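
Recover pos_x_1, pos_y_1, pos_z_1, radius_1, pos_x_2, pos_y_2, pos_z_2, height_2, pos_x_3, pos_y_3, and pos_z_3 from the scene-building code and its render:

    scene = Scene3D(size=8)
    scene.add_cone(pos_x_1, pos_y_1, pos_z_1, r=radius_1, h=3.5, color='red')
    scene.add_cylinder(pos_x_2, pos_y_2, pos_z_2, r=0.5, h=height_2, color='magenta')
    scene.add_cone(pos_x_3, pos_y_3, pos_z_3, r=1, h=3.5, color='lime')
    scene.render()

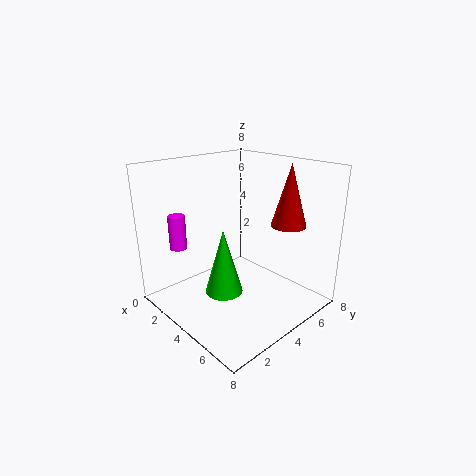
pos_x_1 = 5.5, pos_y_1 = 6.5, pos_z_1 = 4.5, radius_1 = 1, pos_x_2 = 1, pos_y_2 = 2, pos_z_2 = 3, height_2 = 2, pos_x_3 = 4.5, pos_y_3 = 2.5, pos_z_3 = 1.5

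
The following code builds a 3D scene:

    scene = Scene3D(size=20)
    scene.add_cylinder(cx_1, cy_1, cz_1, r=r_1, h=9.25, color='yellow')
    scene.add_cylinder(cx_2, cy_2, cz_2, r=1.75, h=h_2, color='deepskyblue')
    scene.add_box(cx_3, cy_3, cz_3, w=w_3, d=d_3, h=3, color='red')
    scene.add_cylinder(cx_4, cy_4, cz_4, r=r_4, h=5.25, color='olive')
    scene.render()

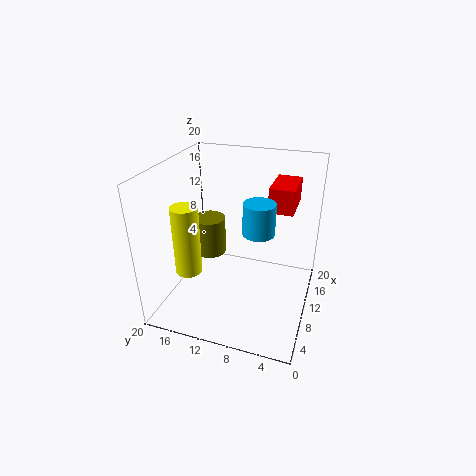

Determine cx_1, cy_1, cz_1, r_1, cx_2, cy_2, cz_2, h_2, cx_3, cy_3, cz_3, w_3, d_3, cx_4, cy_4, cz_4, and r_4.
cx_1 = 5; cy_1 = 15.25; cz_1 = 6.75; r_1 = 1.75; cx_2 = 3; cy_2 = 5.25; cz_2 = 15.25; h_2 = 3.5; cx_3 = 6.75; cy_3 = 2.25; cz_3 = 16; w_3 = 5.25; d_3 = 3; cx_4 = 10; cy_4 = 14.25; cz_4 = 7.25; r_4 = 2.25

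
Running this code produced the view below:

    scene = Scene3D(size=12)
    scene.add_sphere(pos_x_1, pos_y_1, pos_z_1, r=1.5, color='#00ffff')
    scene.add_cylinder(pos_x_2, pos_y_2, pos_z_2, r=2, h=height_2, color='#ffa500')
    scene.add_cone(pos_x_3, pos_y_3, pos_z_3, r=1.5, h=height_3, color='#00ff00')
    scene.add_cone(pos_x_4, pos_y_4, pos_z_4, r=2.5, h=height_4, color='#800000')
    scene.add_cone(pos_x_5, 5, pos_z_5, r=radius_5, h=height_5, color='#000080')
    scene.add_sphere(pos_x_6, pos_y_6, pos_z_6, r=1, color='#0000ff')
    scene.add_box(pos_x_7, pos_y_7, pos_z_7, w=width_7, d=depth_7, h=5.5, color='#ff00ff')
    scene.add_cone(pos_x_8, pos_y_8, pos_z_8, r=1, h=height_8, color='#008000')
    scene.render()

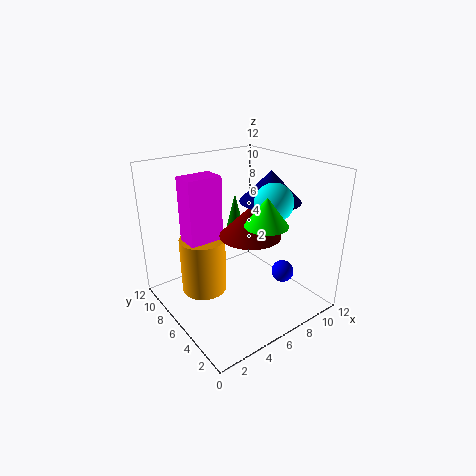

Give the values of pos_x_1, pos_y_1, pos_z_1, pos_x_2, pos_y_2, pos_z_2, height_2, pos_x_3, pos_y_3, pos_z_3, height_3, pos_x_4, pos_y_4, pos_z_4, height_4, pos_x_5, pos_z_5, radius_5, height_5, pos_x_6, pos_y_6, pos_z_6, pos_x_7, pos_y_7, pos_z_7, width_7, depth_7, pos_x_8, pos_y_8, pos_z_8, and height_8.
pos_x_1 = 7.5, pos_y_1 = 3.5, pos_z_1 = 9.5, pos_x_2 = 4, pos_y_2 = 8.5, pos_z_2 = 0.5, height_2 = 5, pos_x_3 = 5, pos_y_3 = 1.5, pos_z_3 = 9, height_3 = 2, pos_x_4 = 6.5, pos_y_4 = 5, pos_z_4 = 6.5, height_4 = 2.5, pos_x_5 = 8.5, pos_z_5 = 9, radius_5 = 2.5, height_5 = 2.5, pos_x_6 = 10, pos_y_6 = 4.5, pos_z_6 = 2, pos_x_7 = 2.5, pos_y_7 = 7.5, pos_z_7 = 5.5, width_7 = 3, depth_7 = 2, pos_x_8 = 9, pos_y_8 = 10.5, pos_z_8 = 4, height_8 = 4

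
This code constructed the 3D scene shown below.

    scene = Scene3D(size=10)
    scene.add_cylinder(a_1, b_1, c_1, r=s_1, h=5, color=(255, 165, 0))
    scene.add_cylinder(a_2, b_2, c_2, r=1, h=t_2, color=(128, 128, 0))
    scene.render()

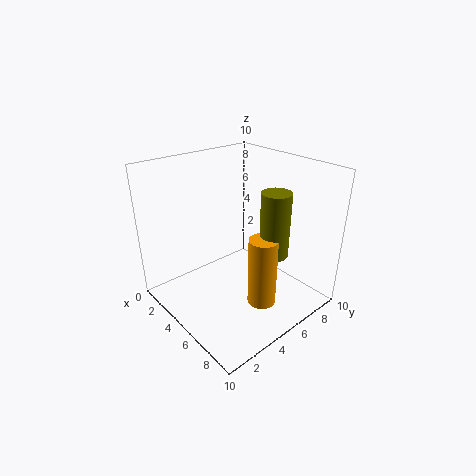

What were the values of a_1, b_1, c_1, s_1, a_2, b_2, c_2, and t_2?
a_1 = 7
b_1 = 5.5
c_1 = 0.5
s_1 = 1
a_2 = 7
b_2 = 6.5
c_2 = 4
t_2 = 4.5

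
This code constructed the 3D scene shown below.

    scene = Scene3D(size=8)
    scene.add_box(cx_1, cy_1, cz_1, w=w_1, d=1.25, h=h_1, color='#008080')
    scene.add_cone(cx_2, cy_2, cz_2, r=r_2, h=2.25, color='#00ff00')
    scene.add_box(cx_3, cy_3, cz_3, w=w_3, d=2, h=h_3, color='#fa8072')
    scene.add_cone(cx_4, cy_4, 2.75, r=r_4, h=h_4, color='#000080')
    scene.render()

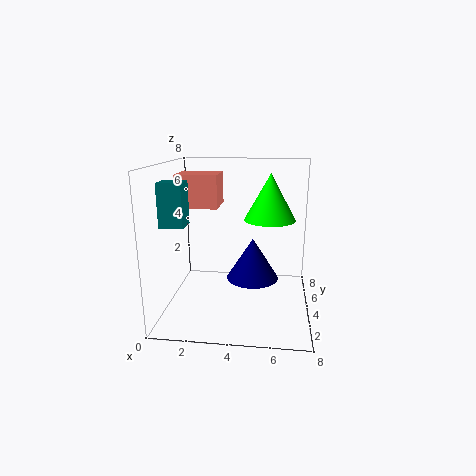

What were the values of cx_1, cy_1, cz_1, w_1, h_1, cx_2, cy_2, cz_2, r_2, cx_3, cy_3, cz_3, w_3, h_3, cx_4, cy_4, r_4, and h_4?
cx_1 = 0.25
cy_1 = 2
cz_1 = 5
w_1 = 1.25
h_1 = 2.25
cx_2 = 5.75
cy_2 = 2.5
cz_2 = 5.5
r_2 = 1.25
cx_3 = 0.75
cy_3 = 3.25
cz_3 = 5.75
w_3 = 2.25
h_3 = 1.75
cx_4 = 5
cy_4 = 1.75
r_4 = 1.25
h_4 = 2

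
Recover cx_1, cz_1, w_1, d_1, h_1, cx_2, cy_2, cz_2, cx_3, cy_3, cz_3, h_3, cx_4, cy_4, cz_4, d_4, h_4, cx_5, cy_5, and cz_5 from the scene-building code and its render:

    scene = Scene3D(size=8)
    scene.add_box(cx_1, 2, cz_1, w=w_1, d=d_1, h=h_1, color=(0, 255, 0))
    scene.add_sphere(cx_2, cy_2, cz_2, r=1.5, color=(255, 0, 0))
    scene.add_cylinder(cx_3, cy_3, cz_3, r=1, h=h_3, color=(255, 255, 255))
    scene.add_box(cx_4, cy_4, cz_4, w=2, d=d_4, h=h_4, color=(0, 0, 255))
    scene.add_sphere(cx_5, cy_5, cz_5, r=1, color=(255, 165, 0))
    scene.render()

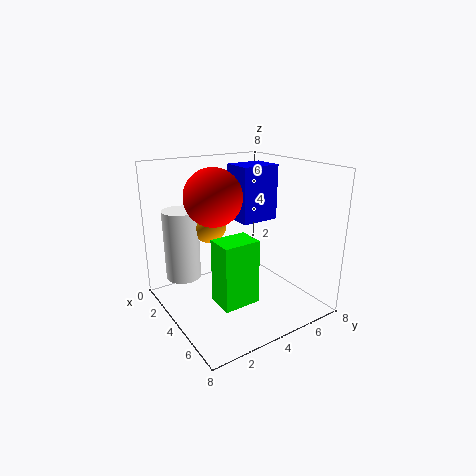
cx_1 = 4.5
cz_1 = 1
w_1 = 1.5
d_1 = 2
h_1 = 3.5
cx_2 = 4
cy_2 = 2.5
cz_2 = 6.5
cx_3 = 2
cy_3 = 1.5
cz_3 = 1.5
h_3 = 4
cx_4 = 0.5
cy_4 = 5.5
cz_4 = 4
d_4 = 2.5
h_4 = 3.5
cx_5 = 2.5
cy_5 = 3
cz_5 = 4.5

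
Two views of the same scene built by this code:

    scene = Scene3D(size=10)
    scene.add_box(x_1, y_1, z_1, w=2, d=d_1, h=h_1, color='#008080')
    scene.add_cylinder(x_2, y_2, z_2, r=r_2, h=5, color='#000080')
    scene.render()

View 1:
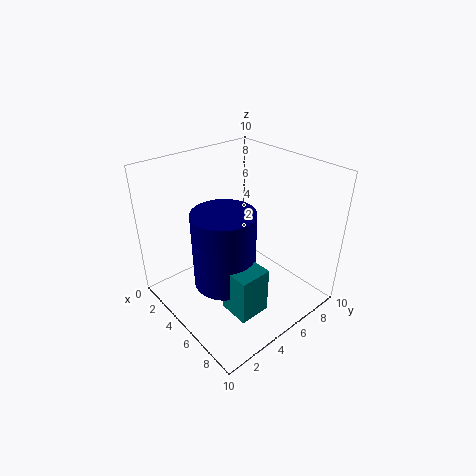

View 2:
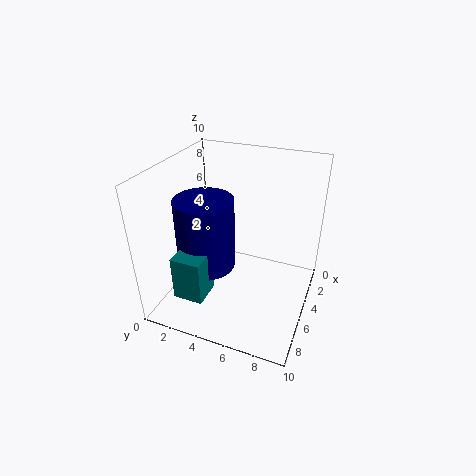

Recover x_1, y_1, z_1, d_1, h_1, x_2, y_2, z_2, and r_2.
x_1 = 7
y_1 = 2
z_1 = 2
d_1 = 2
h_1 = 3
x_2 = 6
y_2 = 3
z_2 = 3
r_2 = 2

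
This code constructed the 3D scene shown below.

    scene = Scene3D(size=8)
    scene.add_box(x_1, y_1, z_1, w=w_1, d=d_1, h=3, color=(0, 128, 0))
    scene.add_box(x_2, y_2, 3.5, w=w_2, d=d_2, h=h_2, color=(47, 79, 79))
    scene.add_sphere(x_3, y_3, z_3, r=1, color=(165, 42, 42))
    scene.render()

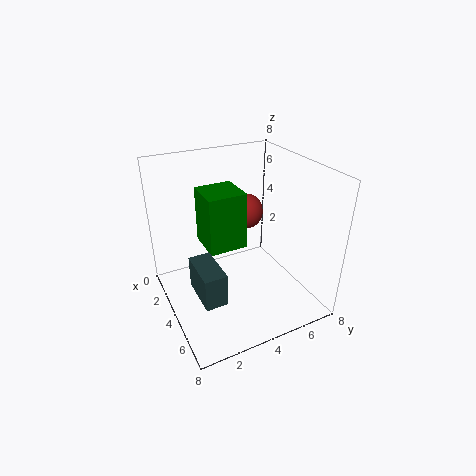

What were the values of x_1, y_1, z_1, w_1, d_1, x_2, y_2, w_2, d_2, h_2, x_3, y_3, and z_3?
x_1 = 3; y_1 = 2; z_1 = 4; w_1 = 2; d_1 = 2; x_2 = 6; y_2 = 0.5; w_2 = 2; d_2 = 1; h_2 = 1.5; x_3 = 3; y_3 = 5; z_3 = 5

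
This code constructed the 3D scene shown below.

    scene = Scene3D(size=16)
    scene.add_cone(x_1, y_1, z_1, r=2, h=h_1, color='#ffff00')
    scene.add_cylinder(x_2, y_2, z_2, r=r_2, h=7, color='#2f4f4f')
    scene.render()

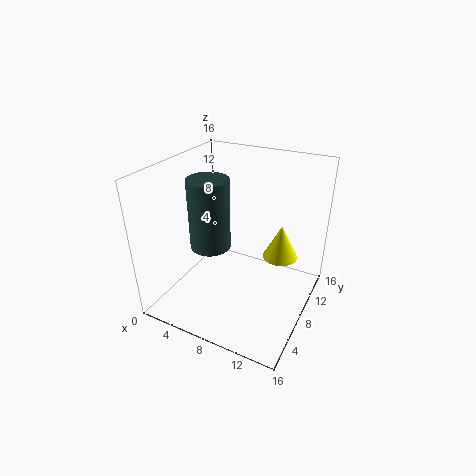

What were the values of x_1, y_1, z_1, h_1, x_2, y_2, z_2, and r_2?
x_1 = 12; y_1 = 11; z_1 = 5; h_1 = 4; x_2 = 7; y_2 = 4; z_2 = 9; r_2 = 2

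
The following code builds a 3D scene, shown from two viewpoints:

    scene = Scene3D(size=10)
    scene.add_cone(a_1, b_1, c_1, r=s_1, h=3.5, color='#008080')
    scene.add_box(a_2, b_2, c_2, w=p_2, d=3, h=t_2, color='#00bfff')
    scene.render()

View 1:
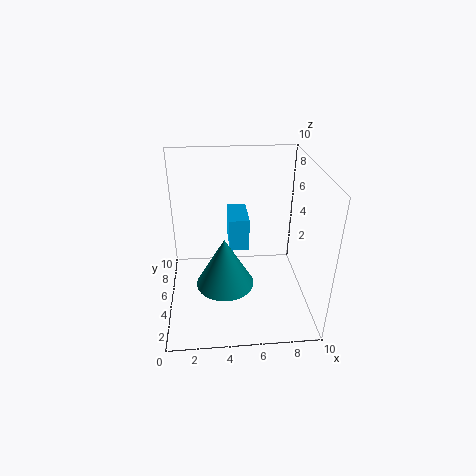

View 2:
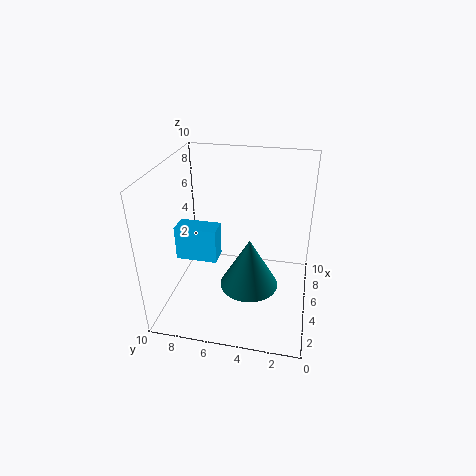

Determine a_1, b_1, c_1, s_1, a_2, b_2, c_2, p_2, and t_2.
a_1 = 4, b_1 = 4, c_1 = 2, s_1 = 2, a_2 = 4.5, b_2 = 6.5, c_2 = 3, p_2 = 1.5, t_2 = 2.5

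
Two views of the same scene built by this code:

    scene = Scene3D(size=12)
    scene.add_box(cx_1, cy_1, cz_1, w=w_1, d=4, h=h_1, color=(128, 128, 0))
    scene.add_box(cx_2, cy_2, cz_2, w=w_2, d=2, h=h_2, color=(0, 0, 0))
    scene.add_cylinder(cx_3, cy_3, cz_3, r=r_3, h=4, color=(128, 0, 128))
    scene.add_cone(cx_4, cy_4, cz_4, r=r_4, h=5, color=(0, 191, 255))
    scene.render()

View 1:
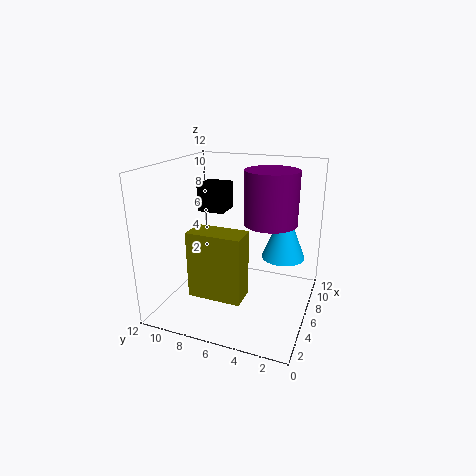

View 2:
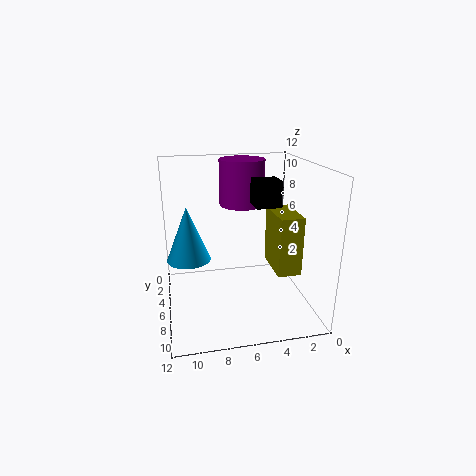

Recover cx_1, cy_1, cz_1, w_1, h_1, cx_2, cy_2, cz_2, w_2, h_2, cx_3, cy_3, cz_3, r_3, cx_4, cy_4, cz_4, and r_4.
cx_1 = 1, cy_1 = 4, cz_1 = 3, w_1 = 2, h_1 = 5, cx_2 = 3, cy_2 = 6, cz_2 = 9, w_2 = 2, h_2 = 2, cx_3 = 5, cy_3 = 3, cz_3 = 8, r_3 = 2, cx_4 = 10, cy_4 = 3, cz_4 = 3, r_4 = 2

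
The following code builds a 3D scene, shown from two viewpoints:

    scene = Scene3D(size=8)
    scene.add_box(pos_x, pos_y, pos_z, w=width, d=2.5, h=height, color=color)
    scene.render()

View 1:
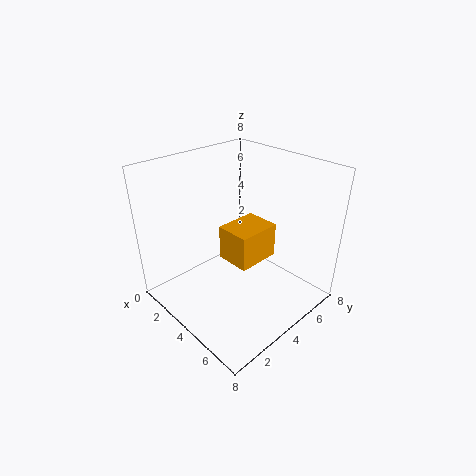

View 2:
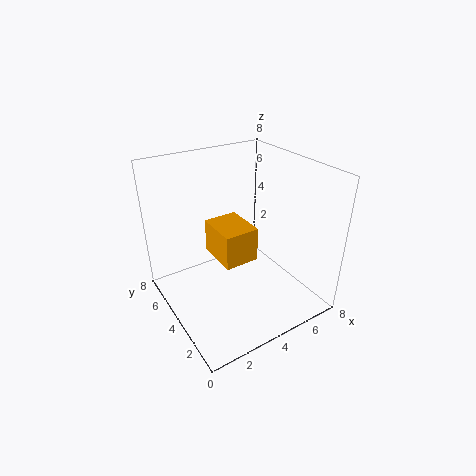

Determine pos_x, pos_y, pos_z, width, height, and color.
pos_x = 3; pos_y = 3.5; pos_z = 2.5; width = 2; height = 2; color = 'orange'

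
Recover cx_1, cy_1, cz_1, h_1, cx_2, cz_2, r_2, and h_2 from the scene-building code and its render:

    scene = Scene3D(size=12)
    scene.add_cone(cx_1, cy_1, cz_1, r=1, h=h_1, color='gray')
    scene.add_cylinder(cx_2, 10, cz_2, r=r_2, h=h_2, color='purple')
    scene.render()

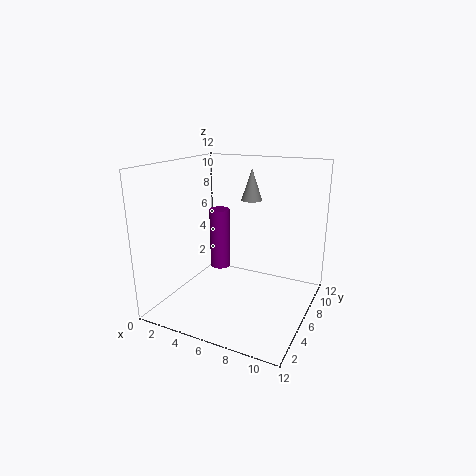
cx_1 = 5, cy_1 = 11, cz_1 = 8, h_1 = 3, cx_2 = 2, cz_2 = 1, r_2 = 1, h_2 = 6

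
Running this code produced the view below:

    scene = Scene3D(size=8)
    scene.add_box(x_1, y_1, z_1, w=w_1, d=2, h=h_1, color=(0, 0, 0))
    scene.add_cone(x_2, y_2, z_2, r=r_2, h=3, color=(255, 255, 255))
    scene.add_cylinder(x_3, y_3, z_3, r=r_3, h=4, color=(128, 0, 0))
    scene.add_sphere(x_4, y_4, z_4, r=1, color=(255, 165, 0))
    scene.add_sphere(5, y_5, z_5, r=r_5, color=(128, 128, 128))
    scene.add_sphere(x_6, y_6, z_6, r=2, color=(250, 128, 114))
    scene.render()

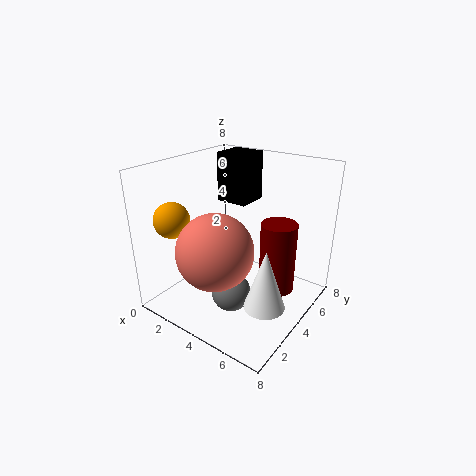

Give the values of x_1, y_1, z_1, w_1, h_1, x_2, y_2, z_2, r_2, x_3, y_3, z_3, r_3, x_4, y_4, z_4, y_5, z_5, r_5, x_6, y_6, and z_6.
x_1 = 1, y_1 = 6, z_1 = 5, w_1 = 2, h_1 = 3, x_2 = 7, y_2 = 2, z_2 = 2, r_2 = 1, x_3 = 6, y_3 = 5, z_3 = 1, r_3 = 1, x_4 = 1, y_4 = 2, z_4 = 5, y_5 = 2, z_5 = 2, r_5 = 1, x_6 = 4, y_6 = 2, z_6 = 4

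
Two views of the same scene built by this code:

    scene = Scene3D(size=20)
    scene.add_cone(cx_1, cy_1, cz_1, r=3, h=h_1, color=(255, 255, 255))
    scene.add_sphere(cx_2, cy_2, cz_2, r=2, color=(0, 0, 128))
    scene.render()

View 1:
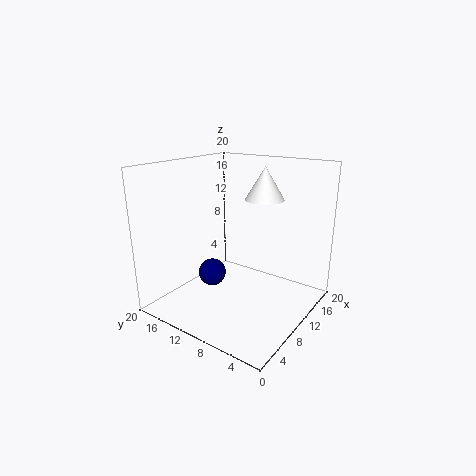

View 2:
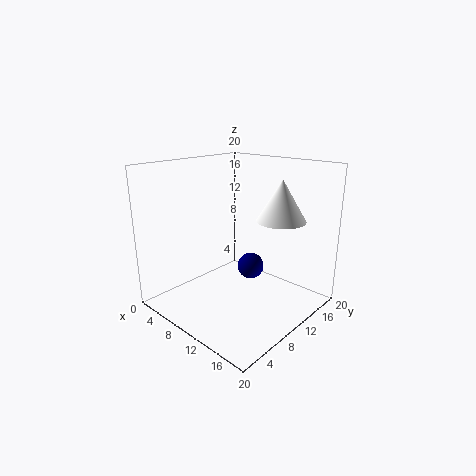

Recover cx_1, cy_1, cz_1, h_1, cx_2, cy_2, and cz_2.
cx_1 = 17
cy_1 = 10
cz_1 = 14
h_1 = 5
cx_2 = 9
cy_2 = 14
cz_2 = 4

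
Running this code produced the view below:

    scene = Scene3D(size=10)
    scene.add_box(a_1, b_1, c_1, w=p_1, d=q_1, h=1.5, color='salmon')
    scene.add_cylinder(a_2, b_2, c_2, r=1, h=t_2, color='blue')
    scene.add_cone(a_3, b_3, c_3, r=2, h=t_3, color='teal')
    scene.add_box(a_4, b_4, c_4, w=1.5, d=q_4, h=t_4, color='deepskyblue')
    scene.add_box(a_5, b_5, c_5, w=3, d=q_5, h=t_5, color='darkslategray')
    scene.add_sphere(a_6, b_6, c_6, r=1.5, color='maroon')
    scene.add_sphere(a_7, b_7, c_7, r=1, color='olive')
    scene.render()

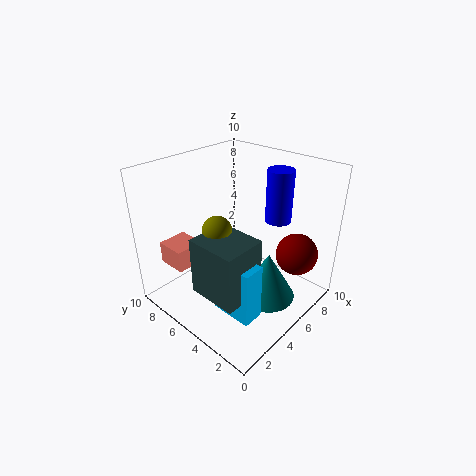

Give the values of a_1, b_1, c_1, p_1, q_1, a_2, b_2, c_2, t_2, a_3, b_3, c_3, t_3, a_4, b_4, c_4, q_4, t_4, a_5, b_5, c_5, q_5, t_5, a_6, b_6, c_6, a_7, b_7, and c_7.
a_1 = 1; b_1 = 6.5; c_1 = 3.5; p_1 = 2; q_1 = 2; a_2 = 9; b_2 = 4.5; c_2 = 5; t_2 = 4; a_3 = 6; b_3 = 3; c_3 = 0.5; t_3 = 3.5; a_4 = 2.5; b_4 = 2; c_4 = 0.5; q_4 = 3; t_4 = 4; a_5 = 1.5; b_5 = 2.5; c_5 = 2; q_5 = 3.5; t_5 = 4; a_6 = 8; b_6 = 2; c_6 = 3.5; a_7 = 3.5; b_7 = 5.5; c_7 = 6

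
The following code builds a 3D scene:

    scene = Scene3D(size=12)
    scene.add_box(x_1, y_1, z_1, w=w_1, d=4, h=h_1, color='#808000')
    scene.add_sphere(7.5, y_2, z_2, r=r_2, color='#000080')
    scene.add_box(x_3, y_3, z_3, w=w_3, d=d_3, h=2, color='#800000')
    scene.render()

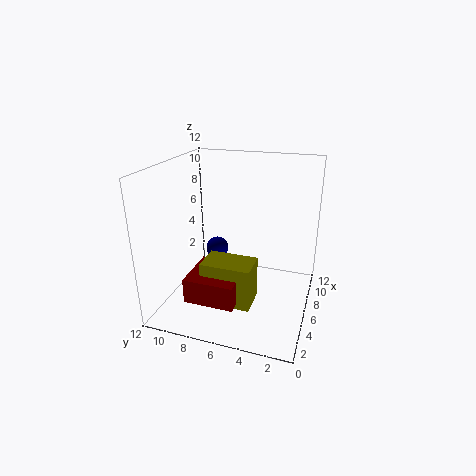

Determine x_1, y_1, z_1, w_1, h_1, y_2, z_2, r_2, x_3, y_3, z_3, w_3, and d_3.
x_1 = 2.5
y_1 = 4
z_1 = 1.5
w_1 = 2.5
h_1 = 3.5
y_2 = 8.5
z_2 = 4
r_2 = 1
x_3 = 1.5
y_3 = 5
z_3 = 2
w_3 = 4
d_3 = 4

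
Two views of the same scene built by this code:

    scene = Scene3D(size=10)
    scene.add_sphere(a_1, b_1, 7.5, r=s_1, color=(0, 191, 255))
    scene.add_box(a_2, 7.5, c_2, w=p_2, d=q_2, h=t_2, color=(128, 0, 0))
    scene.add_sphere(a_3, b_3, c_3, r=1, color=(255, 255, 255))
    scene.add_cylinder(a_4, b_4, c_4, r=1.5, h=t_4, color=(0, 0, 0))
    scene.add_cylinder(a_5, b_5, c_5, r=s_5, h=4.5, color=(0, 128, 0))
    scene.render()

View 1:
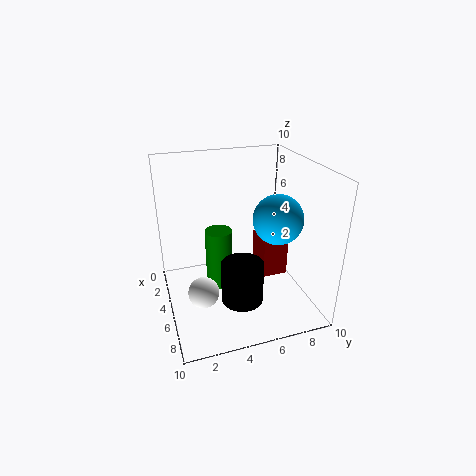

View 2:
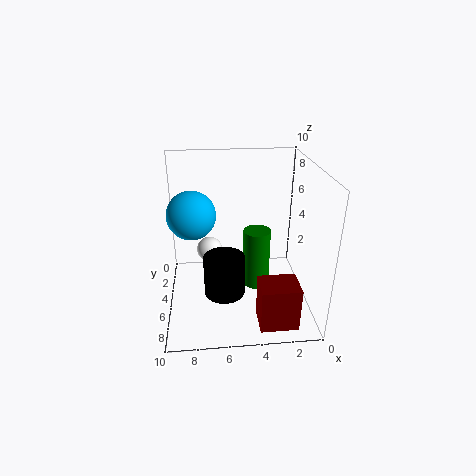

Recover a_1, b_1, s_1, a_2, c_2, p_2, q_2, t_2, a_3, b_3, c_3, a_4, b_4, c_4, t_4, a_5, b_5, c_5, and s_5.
a_1 = 8; b_1 = 6.5; s_1 = 1.5; a_2 = 1.5; c_2 = 0.5; p_2 = 2.5; q_2 = 2; t_2 = 3; a_3 = 7; b_3 = 2; c_3 = 2.5; a_4 = 6; b_4 = 5; c_4 = 0.5; t_4 = 3; a_5 = 3.5; b_5 = 4; c_5 = 0.5; s_5 = 1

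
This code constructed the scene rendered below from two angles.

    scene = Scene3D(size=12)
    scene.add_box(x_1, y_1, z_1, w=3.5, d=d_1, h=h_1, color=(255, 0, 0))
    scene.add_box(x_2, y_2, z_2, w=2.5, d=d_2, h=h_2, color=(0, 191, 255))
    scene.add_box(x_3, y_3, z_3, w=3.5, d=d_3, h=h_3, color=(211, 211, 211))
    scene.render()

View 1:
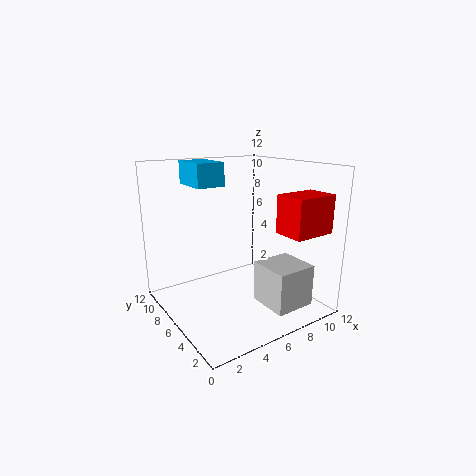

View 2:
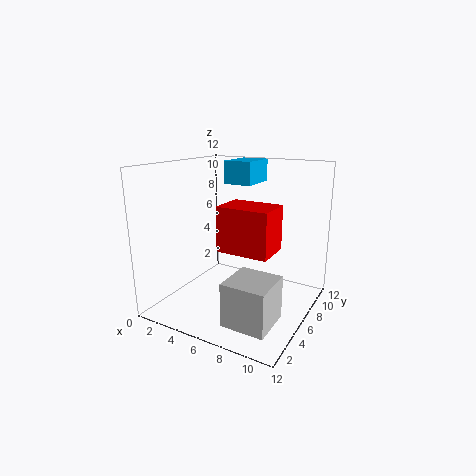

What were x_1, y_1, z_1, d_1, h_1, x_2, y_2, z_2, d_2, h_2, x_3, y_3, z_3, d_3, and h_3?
x_1 = 7.5, y_1 = 0.5, z_1 = 7, d_1 = 2.5, h_1 = 3, x_2 = 3.5, y_2 = 8, z_2 = 10, d_2 = 3.5, h_2 = 2, x_3 = 7, y_3 = 1.5, z_3 = 0.5, d_3 = 3.5, h_3 = 3.5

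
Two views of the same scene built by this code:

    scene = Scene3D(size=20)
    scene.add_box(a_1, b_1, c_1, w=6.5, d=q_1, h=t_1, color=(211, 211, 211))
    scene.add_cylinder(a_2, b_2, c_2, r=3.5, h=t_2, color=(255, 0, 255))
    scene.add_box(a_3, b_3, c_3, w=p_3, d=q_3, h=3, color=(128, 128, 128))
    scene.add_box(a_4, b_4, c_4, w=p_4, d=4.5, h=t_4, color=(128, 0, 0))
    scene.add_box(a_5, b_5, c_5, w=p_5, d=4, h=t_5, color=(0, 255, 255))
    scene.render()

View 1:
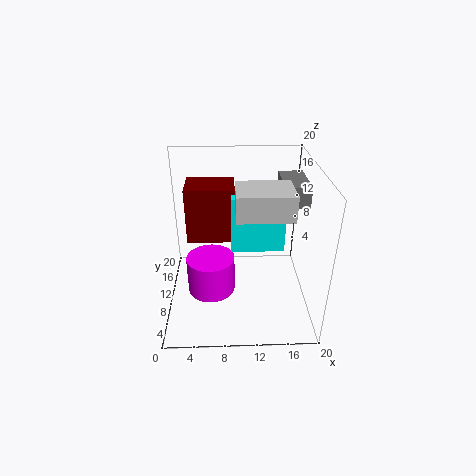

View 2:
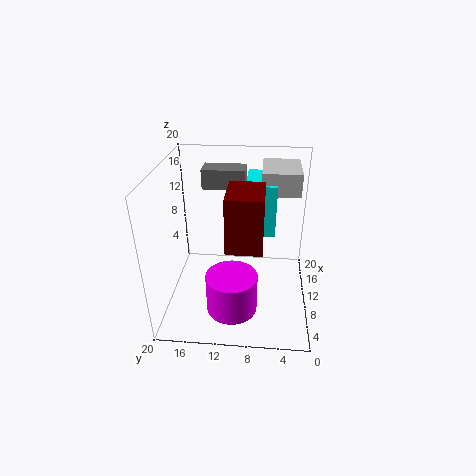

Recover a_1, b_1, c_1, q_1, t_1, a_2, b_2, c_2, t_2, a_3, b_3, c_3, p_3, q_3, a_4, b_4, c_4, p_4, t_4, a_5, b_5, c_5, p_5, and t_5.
a_1 = 9.5
b_1 = 2
c_1 = 16.5
q_1 = 5
t_1 = 3
a_2 = 6
b_2 = 10.5
c_2 = 1
t_2 = 5.5
a_3 = 16
b_3 = 9.5
c_3 = 14.5
p_3 = 3.5
q_3 = 6.5
a_4 = 3.5
b_4 = 6.5
c_4 = 11.5
p_4 = 6
t_4 = 7
a_5 = 9
b_5 = 5
c_5 = 11
p_5 = 6.5
t_5 = 7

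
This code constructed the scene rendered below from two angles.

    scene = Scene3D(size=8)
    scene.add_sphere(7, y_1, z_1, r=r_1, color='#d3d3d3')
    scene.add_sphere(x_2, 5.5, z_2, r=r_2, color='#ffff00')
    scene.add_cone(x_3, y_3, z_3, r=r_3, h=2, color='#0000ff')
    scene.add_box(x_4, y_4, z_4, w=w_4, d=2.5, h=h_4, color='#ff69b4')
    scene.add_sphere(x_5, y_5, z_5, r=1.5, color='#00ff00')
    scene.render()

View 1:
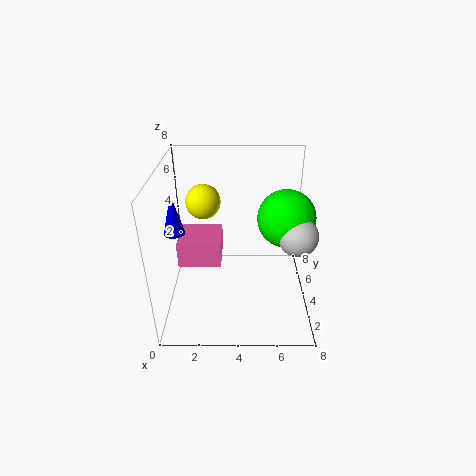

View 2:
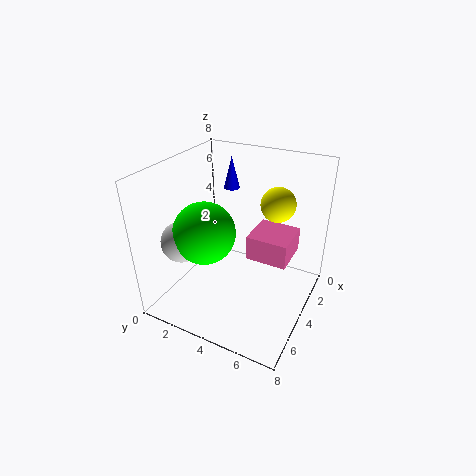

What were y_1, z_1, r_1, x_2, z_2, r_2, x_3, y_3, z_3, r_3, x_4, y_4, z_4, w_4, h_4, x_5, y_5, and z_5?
y_1 = 2.5, z_1 = 5, r_1 = 1, x_2 = 2, z_2 = 5.5, r_2 = 1, x_3 = 1, y_3 = 2, z_3 = 5.5, r_3 = 0.5, x_4 = 0.5, y_4 = 4, z_4 = 2, w_4 = 2.5, h_4 = 1.5, x_5 = 6.5, y_5 = 3.5, z_5 = 5.5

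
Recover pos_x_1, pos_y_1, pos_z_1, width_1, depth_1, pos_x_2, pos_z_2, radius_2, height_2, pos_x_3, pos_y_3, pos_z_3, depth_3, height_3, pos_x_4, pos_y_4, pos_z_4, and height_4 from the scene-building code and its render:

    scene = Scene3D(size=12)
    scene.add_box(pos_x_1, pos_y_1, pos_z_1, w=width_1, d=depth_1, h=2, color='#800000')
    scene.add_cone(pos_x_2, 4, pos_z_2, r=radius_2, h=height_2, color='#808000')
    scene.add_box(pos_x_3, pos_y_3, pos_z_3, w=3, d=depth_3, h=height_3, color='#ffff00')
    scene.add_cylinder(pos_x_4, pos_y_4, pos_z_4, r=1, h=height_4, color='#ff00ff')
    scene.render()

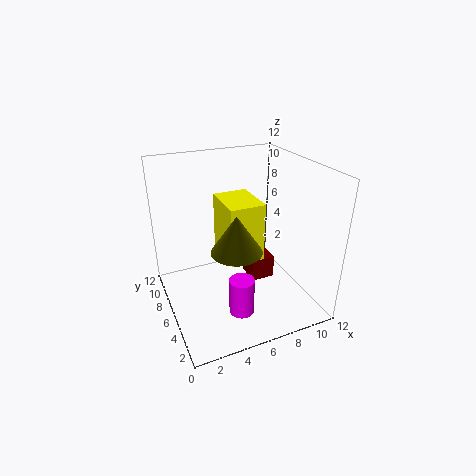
pos_x_1 = 7, pos_y_1 = 5, pos_z_1 = 2, width_1 = 2, depth_1 = 2, pos_x_2 = 5, pos_z_2 = 6, radius_2 = 2, height_2 = 3, pos_x_3 = 5, pos_y_3 = 5, pos_z_3 = 4, depth_3 = 4, height_3 = 5, pos_x_4 = 5, pos_y_4 = 3, pos_z_4 = 1, height_4 = 3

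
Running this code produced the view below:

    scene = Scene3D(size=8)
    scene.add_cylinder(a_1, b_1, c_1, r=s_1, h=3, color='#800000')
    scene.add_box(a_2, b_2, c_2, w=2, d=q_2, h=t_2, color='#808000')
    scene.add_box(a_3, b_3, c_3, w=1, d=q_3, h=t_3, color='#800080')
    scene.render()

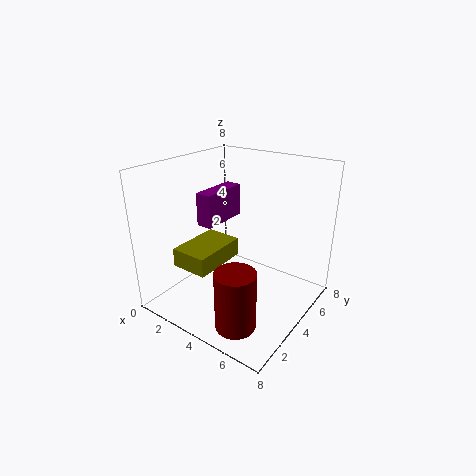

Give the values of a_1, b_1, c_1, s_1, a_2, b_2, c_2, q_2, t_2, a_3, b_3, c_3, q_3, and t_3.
a_1 = 6
b_1 = 1
c_1 = 1
s_1 = 1
a_2 = 2
b_2 = 1
c_2 = 3
q_2 = 3
t_2 = 1
a_3 = 1
b_3 = 4
c_3 = 4
q_3 = 3
t_3 = 2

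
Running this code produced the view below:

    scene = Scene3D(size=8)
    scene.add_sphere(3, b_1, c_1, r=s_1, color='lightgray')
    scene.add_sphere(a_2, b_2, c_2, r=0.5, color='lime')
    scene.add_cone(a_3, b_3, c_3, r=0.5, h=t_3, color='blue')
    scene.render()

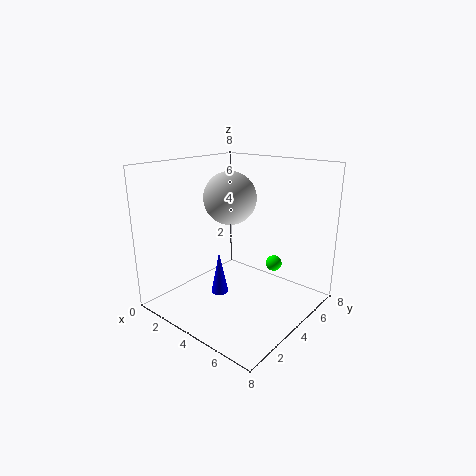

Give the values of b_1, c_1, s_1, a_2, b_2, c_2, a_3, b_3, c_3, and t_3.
b_1 = 4.5, c_1 = 6, s_1 = 1.5, a_2 = 4.5, b_2 = 7, c_2 = 1.5, a_3 = 3, b_3 = 3.5, c_3 = 0.5, t_3 = 2.5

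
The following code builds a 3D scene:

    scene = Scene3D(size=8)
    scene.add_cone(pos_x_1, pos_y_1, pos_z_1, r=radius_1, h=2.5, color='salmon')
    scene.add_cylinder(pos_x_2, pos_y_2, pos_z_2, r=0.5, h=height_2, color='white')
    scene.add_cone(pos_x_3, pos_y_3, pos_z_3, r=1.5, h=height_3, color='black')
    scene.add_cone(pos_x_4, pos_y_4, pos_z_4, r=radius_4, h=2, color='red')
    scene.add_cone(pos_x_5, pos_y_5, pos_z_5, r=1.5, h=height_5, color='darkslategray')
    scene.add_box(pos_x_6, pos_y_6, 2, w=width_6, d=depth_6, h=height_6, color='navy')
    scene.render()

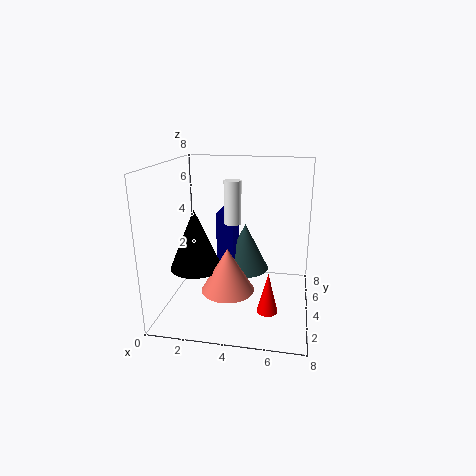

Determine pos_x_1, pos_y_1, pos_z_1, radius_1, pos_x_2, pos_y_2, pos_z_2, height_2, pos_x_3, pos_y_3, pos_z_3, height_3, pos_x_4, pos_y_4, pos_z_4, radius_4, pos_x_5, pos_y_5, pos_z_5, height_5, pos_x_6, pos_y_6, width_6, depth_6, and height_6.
pos_x_1 = 3.5; pos_y_1 = 3.5; pos_z_1 = 1; radius_1 = 1.5; pos_x_2 = 3.5; pos_y_2 = 5; pos_z_2 = 4.5; height_2 = 2.5; pos_x_3 = 1.5; pos_y_3 = 4; pos_z_3 = 2; height_3 = 3.5; pos_x_4 = 6; pos_y_4 = 1; pos_z_4 = 1.5; radius_4 = 0.5; pos_x_5 = 4; pos_y_5 = 6.5; pos_z_5 = 1; height_5 = 3; pos_x_6 = 2.5; pos_y_6 = 5; width_6 = 1; depth_6 = 2; height_6 = 3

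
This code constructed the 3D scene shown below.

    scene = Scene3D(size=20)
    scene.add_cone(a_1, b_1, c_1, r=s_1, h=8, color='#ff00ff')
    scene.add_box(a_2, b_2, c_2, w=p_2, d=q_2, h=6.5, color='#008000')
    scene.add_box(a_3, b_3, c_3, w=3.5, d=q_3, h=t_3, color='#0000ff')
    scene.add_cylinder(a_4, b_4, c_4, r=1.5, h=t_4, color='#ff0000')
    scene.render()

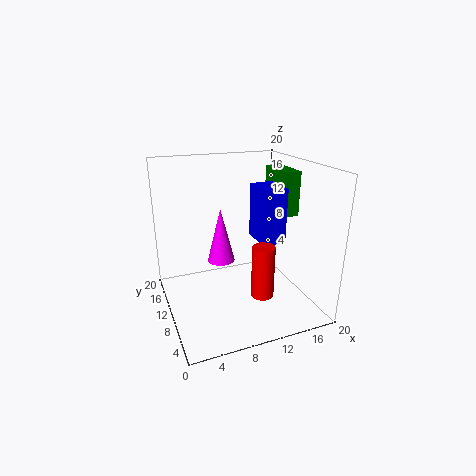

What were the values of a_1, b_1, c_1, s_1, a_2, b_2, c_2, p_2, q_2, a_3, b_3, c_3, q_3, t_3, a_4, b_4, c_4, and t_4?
a_1 = 8.5
b_1 = 13
c_1 = 5.5
s_1 = 2
a_2 = 17
b_2 = 10
c_2 = 12
p_2 = 2.5
q_2 = 6
a_3 = 13.5
b_3 = 9
c_3 = 8.5
q_3 = 5
t_3 = 8
a_4 = 11.5
b_4 = 5
c_4 = 3.5
t_4 = 7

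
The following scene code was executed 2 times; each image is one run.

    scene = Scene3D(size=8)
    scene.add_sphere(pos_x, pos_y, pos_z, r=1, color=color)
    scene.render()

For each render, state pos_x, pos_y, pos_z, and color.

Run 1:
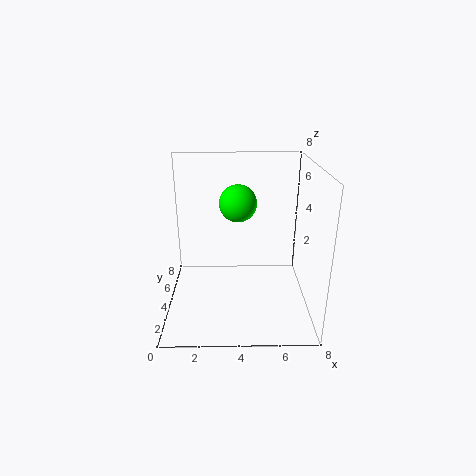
pos_x = 4
pos_y = 4
pos_z = 6
color = 'lime'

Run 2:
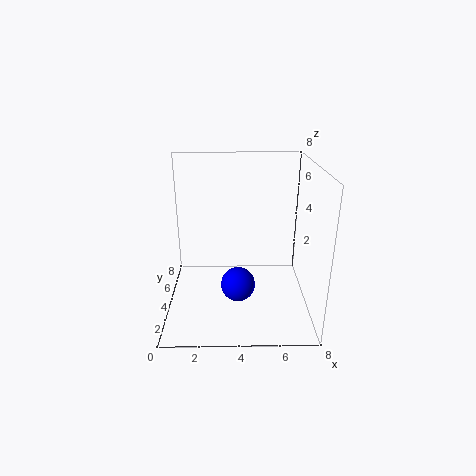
pos_x = 4
pos_y = 4
pos_z = 1
color = 'blue'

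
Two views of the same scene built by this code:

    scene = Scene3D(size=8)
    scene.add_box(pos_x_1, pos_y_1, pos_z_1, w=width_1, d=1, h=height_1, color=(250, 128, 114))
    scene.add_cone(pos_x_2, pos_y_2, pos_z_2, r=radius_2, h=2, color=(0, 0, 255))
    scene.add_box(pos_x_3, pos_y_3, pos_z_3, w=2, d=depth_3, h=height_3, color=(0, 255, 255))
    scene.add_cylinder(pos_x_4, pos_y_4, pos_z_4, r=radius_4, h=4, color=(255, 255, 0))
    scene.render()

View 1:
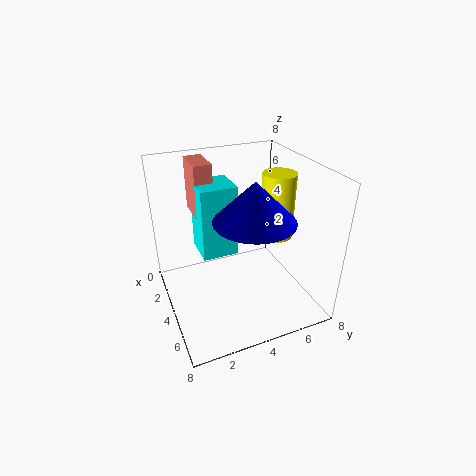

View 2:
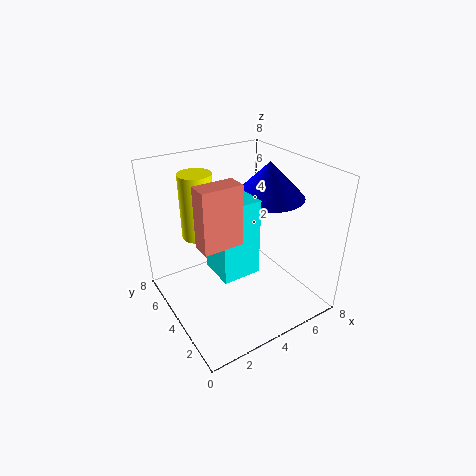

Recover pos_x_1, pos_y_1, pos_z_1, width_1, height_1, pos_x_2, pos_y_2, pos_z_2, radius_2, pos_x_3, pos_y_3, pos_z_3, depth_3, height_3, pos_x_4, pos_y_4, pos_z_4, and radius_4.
pos_x_1 = 1, pos_y_1 = 2, pos_z_1 = 5, width_1 = 2, height_1 = 3, pos_x_2 = 6, pos_y_2 = 4, pos_z_2 = 6, radius_2 = 2, pos_x_3 = 2, pos_y_3 = 2, pos_z_3 = 3, depth_3 = 2, height_3 = 4, pos_x_4 = 3, pos_y_4 = 7, pos_z_4 = 3, radius_4 = 1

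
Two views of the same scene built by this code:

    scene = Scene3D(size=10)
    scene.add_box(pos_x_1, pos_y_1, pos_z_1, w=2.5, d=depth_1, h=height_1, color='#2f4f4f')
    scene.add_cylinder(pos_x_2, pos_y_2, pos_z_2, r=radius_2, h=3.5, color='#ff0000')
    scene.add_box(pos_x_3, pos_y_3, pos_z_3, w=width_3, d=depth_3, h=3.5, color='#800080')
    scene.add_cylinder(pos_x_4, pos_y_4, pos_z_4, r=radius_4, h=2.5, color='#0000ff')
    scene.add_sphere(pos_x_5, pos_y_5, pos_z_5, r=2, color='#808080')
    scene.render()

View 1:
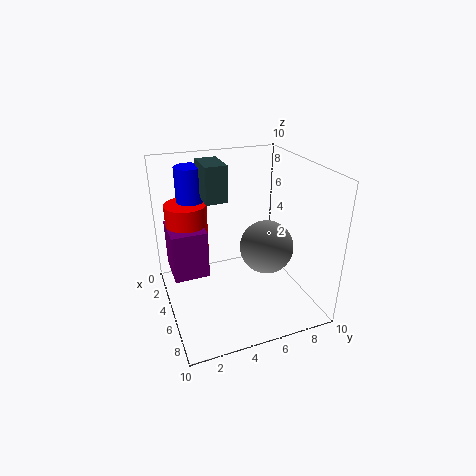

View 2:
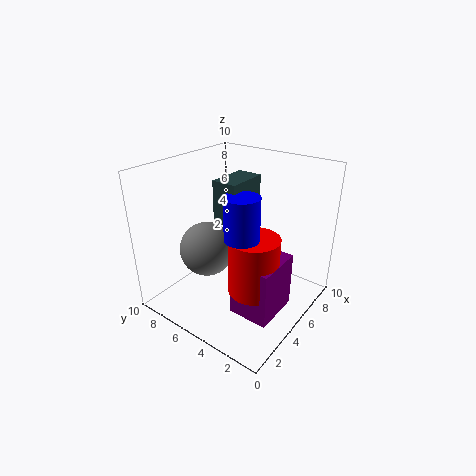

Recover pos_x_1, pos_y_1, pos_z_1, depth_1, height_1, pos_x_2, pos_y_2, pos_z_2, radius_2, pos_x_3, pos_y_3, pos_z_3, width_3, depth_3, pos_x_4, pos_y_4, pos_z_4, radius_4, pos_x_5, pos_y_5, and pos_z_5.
pos_x_1 = 2
pos_y_1 = 3
pos_z_1 = 7.5
depth_1 = 1.5
height_1 = 2.5
pos_x_2 = 2.5
pos_y_2 = 2
pos_z_2 = 3.5
radius_2 = 1.5
pos_x_3 = 1.5
pos_y_3 = 0.5
pos_z_3 = 2
width_3 = 3
depth_3 = 2.5
pos_x_4 = 2
pos_y_4 = 2.5
pos_z_4 = 7
radius_4 = 1
pos_x_5 = 4.5
pos_y_5 = 7.5
pos_z_5 = 3.5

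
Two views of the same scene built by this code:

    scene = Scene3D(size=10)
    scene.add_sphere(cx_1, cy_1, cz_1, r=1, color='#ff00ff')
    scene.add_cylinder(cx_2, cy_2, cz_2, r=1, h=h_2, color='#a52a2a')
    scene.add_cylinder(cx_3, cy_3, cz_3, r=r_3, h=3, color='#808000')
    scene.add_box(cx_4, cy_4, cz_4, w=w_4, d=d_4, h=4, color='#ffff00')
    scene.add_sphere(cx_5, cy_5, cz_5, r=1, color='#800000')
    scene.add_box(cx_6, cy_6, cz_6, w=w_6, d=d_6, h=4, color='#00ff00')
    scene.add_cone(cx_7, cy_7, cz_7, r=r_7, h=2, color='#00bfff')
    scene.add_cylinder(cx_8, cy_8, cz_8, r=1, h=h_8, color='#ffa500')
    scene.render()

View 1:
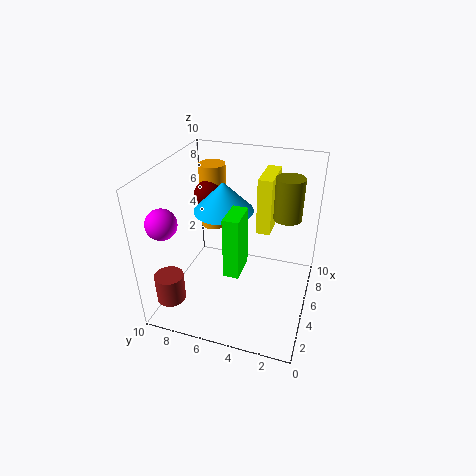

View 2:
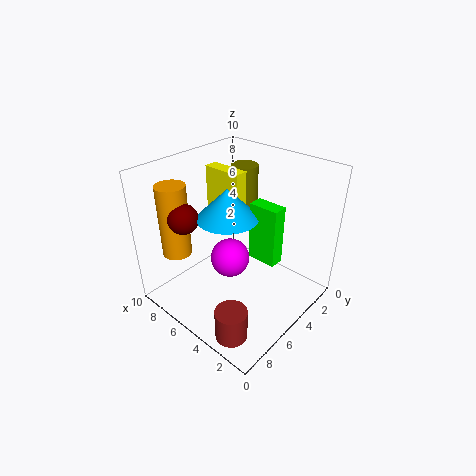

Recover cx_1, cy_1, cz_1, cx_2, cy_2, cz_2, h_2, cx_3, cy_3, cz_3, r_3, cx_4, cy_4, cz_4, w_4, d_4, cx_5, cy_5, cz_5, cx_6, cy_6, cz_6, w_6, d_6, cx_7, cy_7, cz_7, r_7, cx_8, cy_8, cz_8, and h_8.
cx_1 = 2, cy_1 = 9, cz_1 = 7, cx_2 = 2, cy_2 = 9, cz_2 = 1, h_2 = 2, cx_3 = 7, cy_3 = 2, cz_3 = 6, r_3 = 1, cx_4 = 6, cy_4 = 3, cz_4 = 5, w_4 = 3, d_4 = 1, cx_5 = 7, cy_5 = 8, cz_5 = 7, cx_6 = 2, cy_6 = 4, cz_6 = 4, w_6 = 2, d_6 = 1, cx_7 = 5, cy_7 = 6, cz_7 = 7, r_7 = 2, cx_8 = 8, cy_8 = 8, cz_8 = 4, h_8 = 5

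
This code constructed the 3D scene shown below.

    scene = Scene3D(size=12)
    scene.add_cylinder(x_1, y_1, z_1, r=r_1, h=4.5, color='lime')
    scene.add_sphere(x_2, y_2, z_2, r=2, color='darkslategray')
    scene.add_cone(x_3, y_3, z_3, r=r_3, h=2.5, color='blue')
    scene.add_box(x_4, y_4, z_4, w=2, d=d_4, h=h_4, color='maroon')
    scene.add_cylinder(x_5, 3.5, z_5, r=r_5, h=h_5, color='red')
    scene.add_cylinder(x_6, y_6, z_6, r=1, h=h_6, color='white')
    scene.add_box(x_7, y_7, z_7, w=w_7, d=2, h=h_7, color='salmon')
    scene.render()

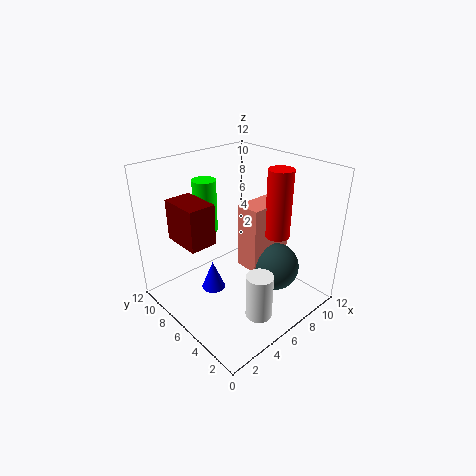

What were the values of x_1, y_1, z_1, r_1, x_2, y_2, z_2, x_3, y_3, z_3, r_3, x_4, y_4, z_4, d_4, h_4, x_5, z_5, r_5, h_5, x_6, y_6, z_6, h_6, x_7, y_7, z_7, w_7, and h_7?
x_1 = 5; y_1 = 9; z_1 = 6; r_1 = 1; x_2 = 8; y_2 = 3.5; z_2 = 3.5; x_3 = 4; y_3 = 7; z_3 = 1.5; r_3 = 1; x_4 = 0.5; y_4 = 4.5; z_4 = 7.5; d_4 = 3; h_4 = 3; x_5 = 8; z_5 = 6.5; r_5 = 1; h_5 = 5.5; x_6 = 4; y_6 = 1.5; z_6 = 2; h_6 = 3.5; x_7 = 6; y_7 = 4; z_7 = 3.5; w_7 = 4; h_7 = 5.5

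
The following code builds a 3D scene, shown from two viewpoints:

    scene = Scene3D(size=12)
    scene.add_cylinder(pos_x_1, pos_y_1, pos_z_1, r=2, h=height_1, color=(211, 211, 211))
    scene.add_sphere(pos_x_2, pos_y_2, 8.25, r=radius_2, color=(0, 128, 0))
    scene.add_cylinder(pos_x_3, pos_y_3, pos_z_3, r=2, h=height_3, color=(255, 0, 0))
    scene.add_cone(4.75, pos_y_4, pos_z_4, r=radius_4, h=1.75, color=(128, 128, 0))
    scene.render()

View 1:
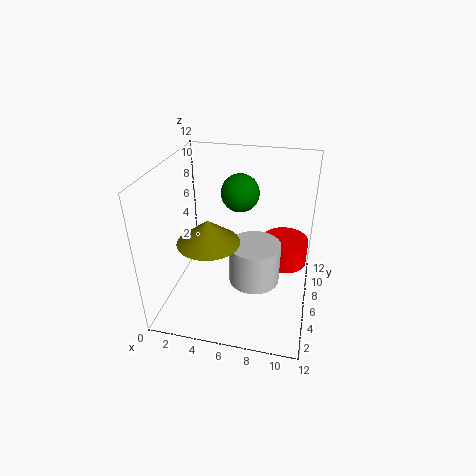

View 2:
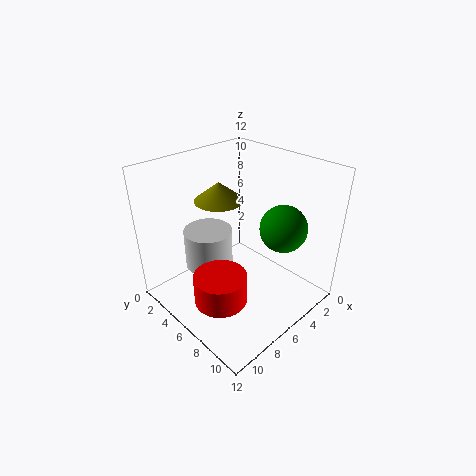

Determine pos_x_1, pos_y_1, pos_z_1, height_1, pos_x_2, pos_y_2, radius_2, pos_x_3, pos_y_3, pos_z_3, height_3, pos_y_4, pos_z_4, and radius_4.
pos_x_1 = 7.75, pos_y_1 = 4.25, pos_z_1 = 3.5, height_1 = 3.25, pos_x_2 = 5.25, pos_y_2 = 10, radius_2 = 1.75, pos_x_3 = 9.75, pos_y_3 = 8, pos_z_3 = 3, height_3 = 2.25, pos_y_4 = 2.25, pos_z_4 = 7.75, radius_4 = 2.25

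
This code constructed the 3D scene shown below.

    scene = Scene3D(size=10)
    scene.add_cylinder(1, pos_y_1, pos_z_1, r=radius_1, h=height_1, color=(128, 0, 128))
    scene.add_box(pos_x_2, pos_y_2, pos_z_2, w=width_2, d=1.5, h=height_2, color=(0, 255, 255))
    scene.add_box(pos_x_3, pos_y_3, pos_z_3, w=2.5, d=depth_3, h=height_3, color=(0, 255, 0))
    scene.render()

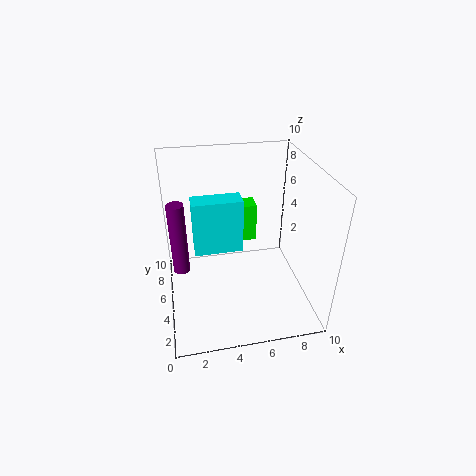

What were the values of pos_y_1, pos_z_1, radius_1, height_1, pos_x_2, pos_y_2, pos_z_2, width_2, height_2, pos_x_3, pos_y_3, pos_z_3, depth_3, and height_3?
pos_y_1 = 3
pos_z_1 = 4.5
radius_1 = 0.5
height_1 = 4.5
pos_x_2 = 2
pos_y_2 = 5.5
pos_z_2 = 3.5
width_2 = 3.5
height_2 = 4
pos_x_3 = 4.5
pos_y_3 = 7.5
pos_z_3 = 3
depth_3 = 1.5
height_3 = 3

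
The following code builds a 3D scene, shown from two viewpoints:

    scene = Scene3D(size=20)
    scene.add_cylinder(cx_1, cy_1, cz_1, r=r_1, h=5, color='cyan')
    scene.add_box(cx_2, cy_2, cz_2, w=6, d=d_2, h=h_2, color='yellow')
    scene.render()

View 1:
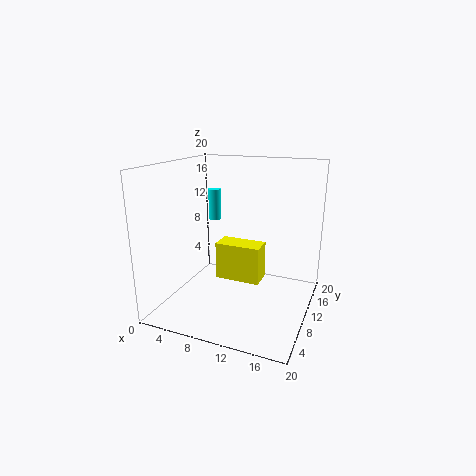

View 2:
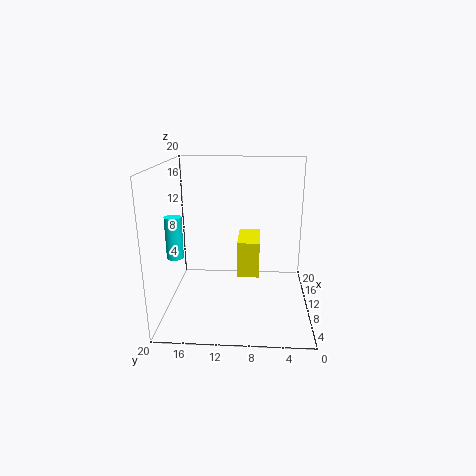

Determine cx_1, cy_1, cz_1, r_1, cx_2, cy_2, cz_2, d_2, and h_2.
cx_1 = 3, cy_1 = 17, cz_1 = 10, r_1 = 1, cx_2 = 8, cy_2 = 7, cz_2 = 5, d_2 = 3, h_2 = 5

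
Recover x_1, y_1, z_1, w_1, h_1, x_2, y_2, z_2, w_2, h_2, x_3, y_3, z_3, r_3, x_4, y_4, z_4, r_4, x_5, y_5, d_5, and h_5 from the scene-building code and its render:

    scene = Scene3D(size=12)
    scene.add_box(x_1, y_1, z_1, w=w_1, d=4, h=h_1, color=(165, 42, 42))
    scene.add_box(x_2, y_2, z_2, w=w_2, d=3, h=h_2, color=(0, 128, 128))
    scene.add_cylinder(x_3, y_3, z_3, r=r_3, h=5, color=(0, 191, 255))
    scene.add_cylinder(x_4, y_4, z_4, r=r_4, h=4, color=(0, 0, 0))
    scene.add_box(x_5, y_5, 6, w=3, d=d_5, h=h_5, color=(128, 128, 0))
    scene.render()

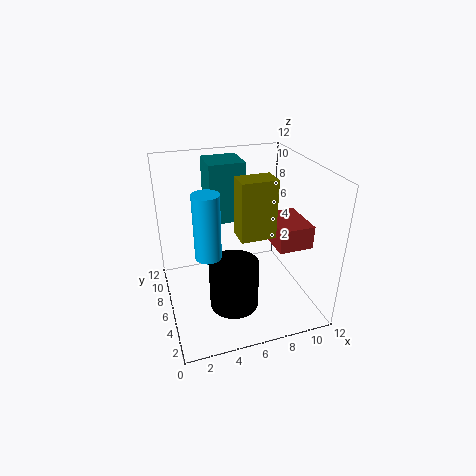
x_1 = 9, y_1 = 4, z_1 = 5, w_1 = 3, h_1 = 2, x_2 = 4, y_2 = 7, z_2 = 7, w_2 = 3, h_2 = 5, x_3 = 3, y_3 = 4, z_3 = 6, r_3 = 1, x_4 = 5, y_4 = 4, z_4 = 1, r_4 = 2, x_5 = 6, y_5 = 5, d_5 = 2, h_5 = 5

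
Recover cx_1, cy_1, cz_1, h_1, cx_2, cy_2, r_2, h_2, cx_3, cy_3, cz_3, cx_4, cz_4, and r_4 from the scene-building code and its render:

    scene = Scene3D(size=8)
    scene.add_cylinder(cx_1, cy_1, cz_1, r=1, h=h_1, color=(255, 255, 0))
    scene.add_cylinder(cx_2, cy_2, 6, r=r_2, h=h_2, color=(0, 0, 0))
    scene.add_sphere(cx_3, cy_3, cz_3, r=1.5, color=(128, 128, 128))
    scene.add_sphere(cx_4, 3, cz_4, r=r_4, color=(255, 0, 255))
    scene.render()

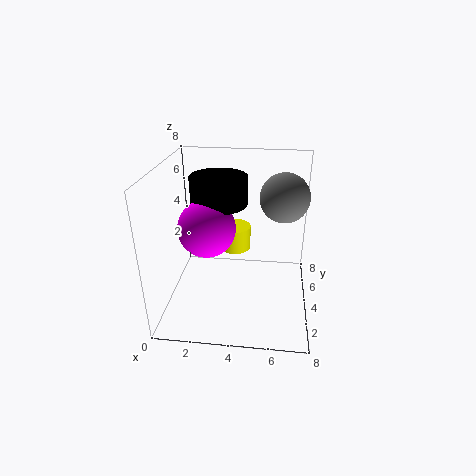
cx_1 = 3.5; cy_1 = 6.5; cz_1 = 2; h_1 = 1.5; cx_2 = 3; cy_2 = 4; r_2 = 1.5; h_2 = 1.5; cx_3 = 6.5; cy_3 = 6.5; cz_3 = 5.5; cx_4 = 2.5; cz_4 = 5; r_4 = 1.5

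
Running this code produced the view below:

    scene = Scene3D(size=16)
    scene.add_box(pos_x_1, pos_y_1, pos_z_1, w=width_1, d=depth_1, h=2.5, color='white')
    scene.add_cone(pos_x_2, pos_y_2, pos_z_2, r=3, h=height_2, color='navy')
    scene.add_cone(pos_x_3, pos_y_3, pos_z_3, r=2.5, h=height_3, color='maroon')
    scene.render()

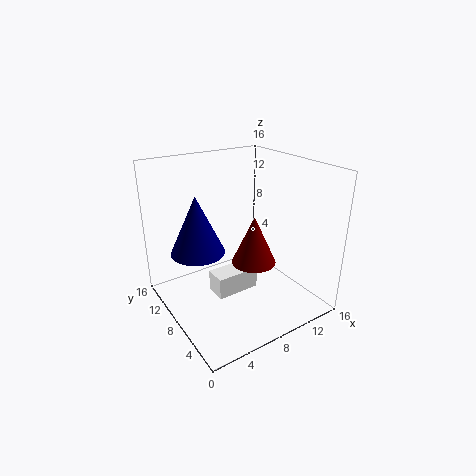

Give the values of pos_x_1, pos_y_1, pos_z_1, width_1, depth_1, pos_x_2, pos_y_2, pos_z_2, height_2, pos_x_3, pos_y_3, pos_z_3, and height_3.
pos_x_1 = 5, pos_y_1 = 7, pos_z_1 = 1.5, width_1 = 5, depth_1 = 2.5, pos_x_2 = 4, pos_y_2 = 10, pos_z_2 = 6.5, height_2 = 6.5, pos_x_3 = 9.5, pos_y_3 = 7, pos_z_3 = 5, height_3 = 5.5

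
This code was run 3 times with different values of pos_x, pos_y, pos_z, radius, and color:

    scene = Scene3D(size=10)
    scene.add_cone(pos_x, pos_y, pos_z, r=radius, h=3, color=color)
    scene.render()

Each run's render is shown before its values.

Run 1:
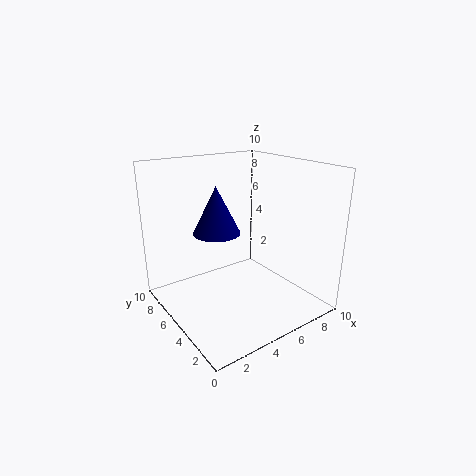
pos_x = 3
pos_y = 4.5
pos_z = 6
radius = 1.5
color = 'navy'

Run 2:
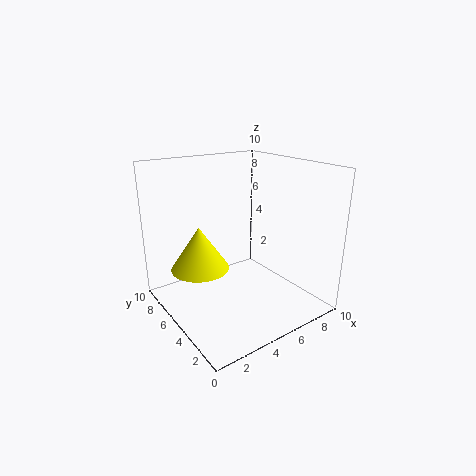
pos_x = 2.5
pos_y = 6
pos_z = 3
radius = 2
color = 'yellow'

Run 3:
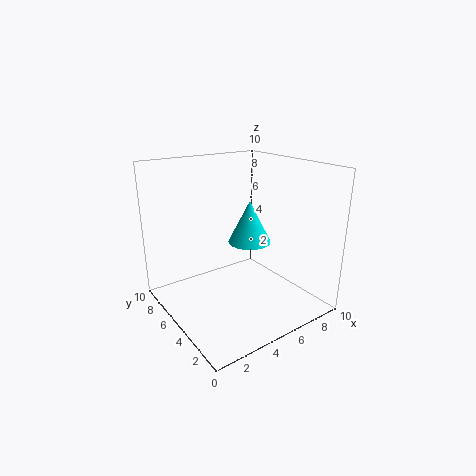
pos_x = 6
pos_y = 5
pos_z = 4.5
radius = 1.5
color = 'cyan'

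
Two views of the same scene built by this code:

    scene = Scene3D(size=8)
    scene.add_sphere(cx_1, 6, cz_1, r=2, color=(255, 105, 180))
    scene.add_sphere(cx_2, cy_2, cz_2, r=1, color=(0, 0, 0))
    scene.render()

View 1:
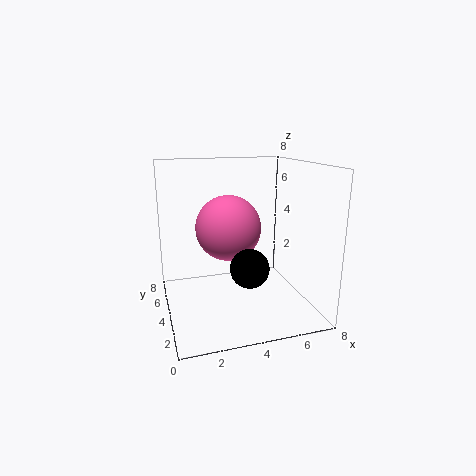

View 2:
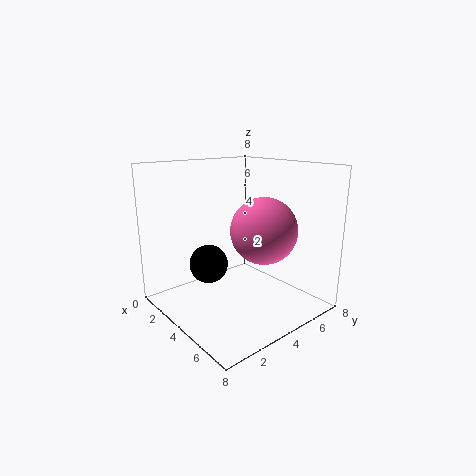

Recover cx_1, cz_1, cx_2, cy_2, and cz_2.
cx_1 = 4, cz_1 = 4, cx_2 = 4, cy_2 = 2, cz_2 = 3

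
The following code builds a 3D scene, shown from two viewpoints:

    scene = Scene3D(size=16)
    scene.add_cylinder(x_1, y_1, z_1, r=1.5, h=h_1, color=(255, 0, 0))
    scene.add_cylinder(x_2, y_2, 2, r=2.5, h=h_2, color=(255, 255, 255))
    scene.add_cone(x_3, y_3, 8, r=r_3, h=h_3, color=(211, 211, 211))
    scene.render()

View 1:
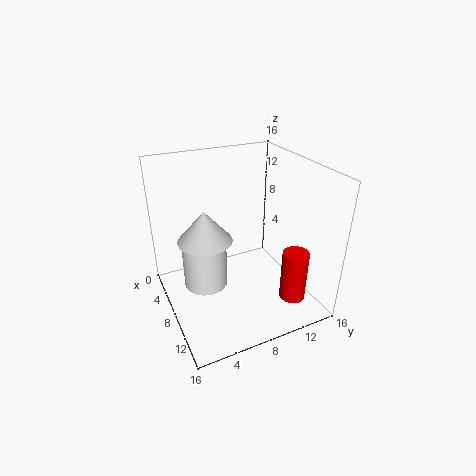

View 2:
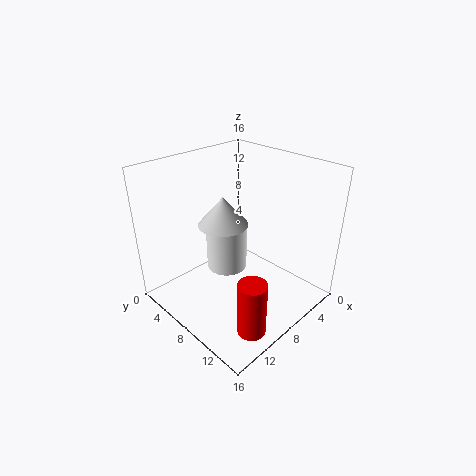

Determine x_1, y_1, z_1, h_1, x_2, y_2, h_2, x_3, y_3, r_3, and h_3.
x_1 = 11.5; y_1 = 13.5; z_1 = 0.5; h_1 = 6; x_2 = 6.5; y_2 = 4.5; h_2 = 6; x_3 = 7; y_3 = 4.5; r_3 = 3; h_3 = 3.5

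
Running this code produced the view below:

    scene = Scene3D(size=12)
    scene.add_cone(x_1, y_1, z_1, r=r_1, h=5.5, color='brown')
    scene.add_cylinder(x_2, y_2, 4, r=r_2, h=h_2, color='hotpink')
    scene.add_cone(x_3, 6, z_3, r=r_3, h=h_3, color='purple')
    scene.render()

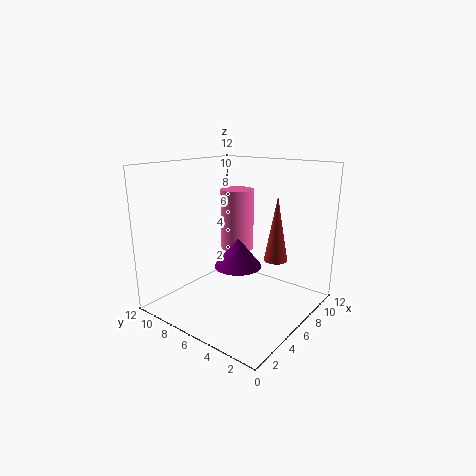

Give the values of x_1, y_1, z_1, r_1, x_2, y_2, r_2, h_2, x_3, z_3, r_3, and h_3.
x_1 = 8, y_1 = 3.5, z_1 = 4, r_1 = 1, x_2 = 8.5, y_2 = 8, r_2 = 1.5, h_2 = 5.5, x_3 = 6, z_3 = 3.5, r_3 = 2, h_3 = 2.5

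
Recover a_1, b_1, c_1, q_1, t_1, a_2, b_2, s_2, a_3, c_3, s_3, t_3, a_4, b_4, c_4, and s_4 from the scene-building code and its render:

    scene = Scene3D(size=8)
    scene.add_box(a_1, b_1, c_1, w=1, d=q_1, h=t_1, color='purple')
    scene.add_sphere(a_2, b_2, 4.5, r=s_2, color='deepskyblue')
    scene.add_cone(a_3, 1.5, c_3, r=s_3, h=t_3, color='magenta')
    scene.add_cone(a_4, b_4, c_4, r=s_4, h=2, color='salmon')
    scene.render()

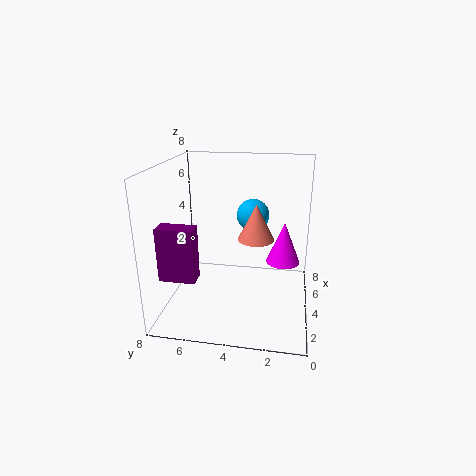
a_1 = 2
b_1 = 6
c_1 = 2
q_1 = 2
t_1 = 3
a_2 = 6.5
b_2 = 3.5
s_2 = 1
a_3 = 5.5
c_3 = 2
s_3 = 1
t_3 = 2.5
a_4 = 4
b_4 = 3
c_4 = 4
s_4 = 1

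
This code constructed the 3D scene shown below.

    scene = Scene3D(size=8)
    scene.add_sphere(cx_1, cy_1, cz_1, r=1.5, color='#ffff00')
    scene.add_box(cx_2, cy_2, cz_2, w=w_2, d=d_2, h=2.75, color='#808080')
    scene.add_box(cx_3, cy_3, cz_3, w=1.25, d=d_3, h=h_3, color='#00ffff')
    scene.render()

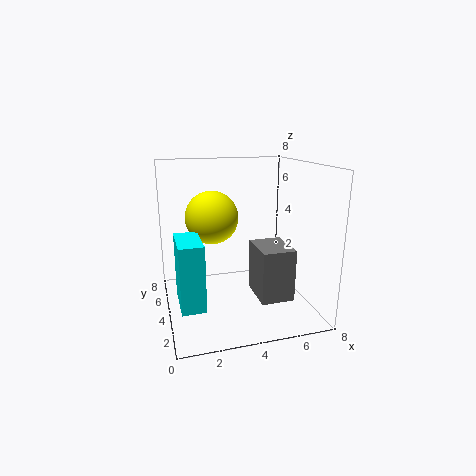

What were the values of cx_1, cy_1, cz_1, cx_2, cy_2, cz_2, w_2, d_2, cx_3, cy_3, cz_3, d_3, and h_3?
cx_1 = 2.75
cy_1 = 5
cz_1 = 5
cx_2 = 4.5
cy_2 = 1.25
cz_2 = 1.25
w_2 = 1.75
d_2 = 2.25
cx_3 = 0.5
cy_3 = 1.75
cz_3 = 1
d_3 = 2.5
h_3 = 3.5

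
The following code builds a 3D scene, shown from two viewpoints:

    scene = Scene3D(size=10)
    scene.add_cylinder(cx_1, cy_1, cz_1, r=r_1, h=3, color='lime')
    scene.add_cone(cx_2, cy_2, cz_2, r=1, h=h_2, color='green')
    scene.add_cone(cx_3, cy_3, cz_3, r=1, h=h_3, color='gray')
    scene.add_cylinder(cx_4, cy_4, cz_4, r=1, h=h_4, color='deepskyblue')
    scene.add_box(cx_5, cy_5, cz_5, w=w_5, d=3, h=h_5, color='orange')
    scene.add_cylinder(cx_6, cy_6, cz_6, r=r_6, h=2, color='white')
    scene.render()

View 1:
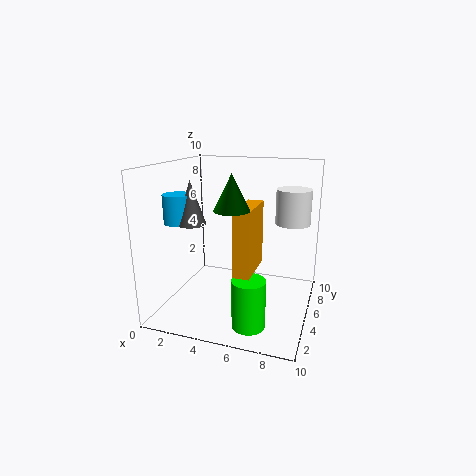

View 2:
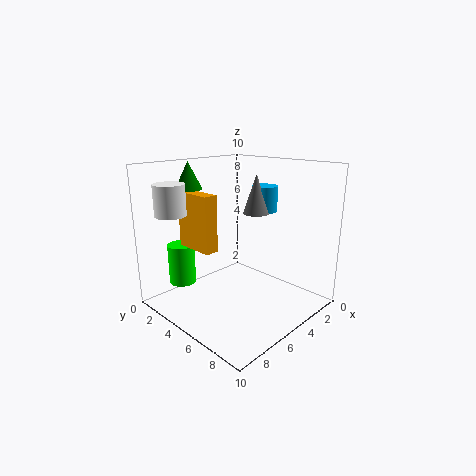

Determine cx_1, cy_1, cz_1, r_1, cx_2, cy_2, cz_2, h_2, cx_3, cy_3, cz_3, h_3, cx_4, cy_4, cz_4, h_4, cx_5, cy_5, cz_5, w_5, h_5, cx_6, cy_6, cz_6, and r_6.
cx_1 = 7; cy_1 = 1; cz_1 = 1; r_1 = 1; cx_2 = 6; cy_2 = 1; cz_2 = 8; h_2 = 2; cx_3 = 2; cy_3 = 4; cz_3 = 6; h_3 = 3; cx_4 = 1; cy_4 = 4; cz_4 = 6; h_4 = 2; cx_5 = 6; cy_5 = 1; cz_5 = 4; w_5 = 1; h_5 = 4; cx_6 = 9; cy_6 = 3; cz_6 = 7; r_6 = 1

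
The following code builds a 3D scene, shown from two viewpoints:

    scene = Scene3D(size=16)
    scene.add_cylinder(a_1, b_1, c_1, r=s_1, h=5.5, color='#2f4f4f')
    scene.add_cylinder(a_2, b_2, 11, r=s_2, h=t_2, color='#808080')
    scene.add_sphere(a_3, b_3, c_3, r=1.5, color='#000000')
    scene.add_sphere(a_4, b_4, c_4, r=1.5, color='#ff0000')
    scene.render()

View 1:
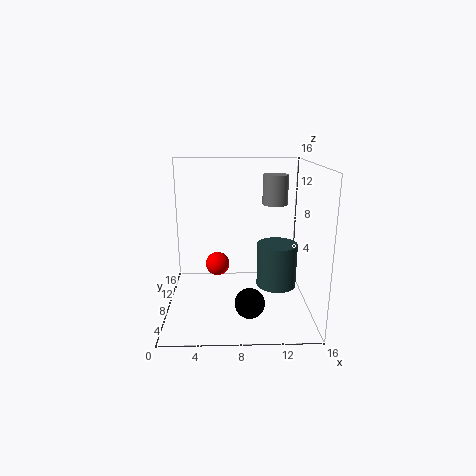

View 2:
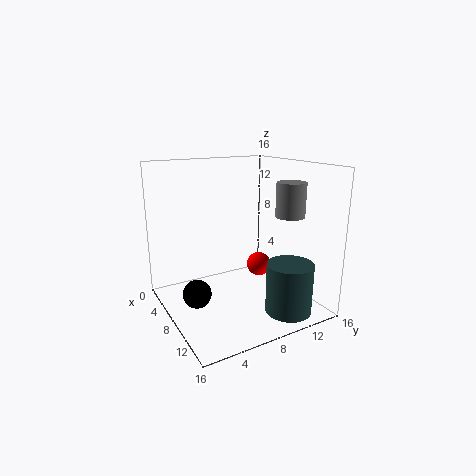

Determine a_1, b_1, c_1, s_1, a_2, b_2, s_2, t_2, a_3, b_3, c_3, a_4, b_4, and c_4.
a_1 = 13
b_1 = 11.5
c_1 = 0.5
s_1 = 2.5
a_2 = 12.5
b_2 = 11.5
s_2 = 1.5
t_2 = 3.5
a_3 = 9
b_3 = 2.5
c_3 = 3
a_4 = 5.5
b_4 = 12.5
c_4 = 3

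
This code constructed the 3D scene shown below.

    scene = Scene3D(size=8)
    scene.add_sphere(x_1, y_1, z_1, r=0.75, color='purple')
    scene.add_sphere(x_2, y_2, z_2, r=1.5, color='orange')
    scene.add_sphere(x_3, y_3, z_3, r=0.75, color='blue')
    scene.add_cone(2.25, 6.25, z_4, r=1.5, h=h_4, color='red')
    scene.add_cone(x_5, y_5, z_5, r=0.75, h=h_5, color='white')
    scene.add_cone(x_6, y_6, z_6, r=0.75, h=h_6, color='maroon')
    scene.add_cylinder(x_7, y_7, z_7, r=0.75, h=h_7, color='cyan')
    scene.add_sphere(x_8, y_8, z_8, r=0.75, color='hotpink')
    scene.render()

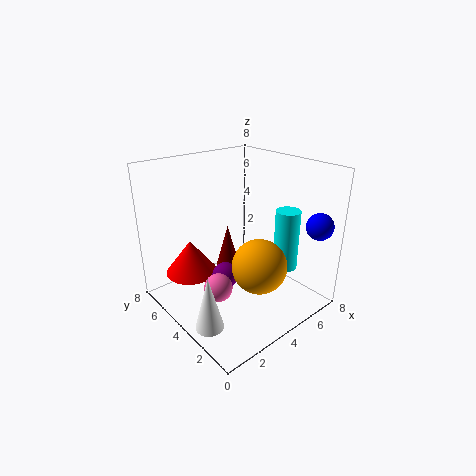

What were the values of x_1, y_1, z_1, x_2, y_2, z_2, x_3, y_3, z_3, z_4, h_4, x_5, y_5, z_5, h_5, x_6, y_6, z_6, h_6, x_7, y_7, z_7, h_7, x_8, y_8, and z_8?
x_1 = 3.25, y_1 = 4.25, z_1 = 1.75, x_2 = 4.25, y_2 = 2.5, z_2 = 2.75, x_3 = 7.25, y_3 = 1, z_3 = 4.75, z_4 = 1.5, h_4 = 2, x_5 = 1, y_5 = 2.75, z_5 = 0.25, h_5 = 3, x_6 = 5.25, y_6 = 6.5, z_6 = 0.75, h_6 = 2.75, x_7 = 7.25, y_7 = 3.25, z_7 = 1.25, h_7 = 3.75, x_8 = 2, y_8 = 3.25, z_8 = 2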